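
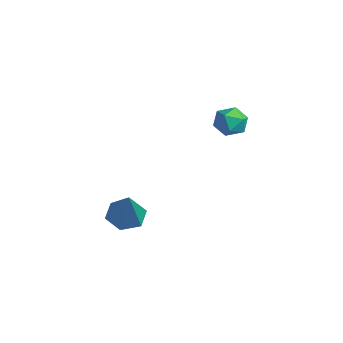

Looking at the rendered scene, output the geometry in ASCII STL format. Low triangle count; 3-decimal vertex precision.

solid 
facet normal -0.559 0.166 -0.813
outer loop
vertex -3.965 -2.747 -1.973
vertex -4.451 -2.322 -1.552
vertex -3.849 -1.989 -1.898
endloop
endfacet
facet normal 0.955 -0.119 -0.273
outer loop
vertex -3.965 -2.747 -1.973
vertex -3.849 -1.989 -1.898
vertex -3.389 -2.638 -0.008
endloop
endfacet
facet normal -0.559 0.166 -0.812
outer loop
vertex -3.849 -1.989 -1.898
vertex -4.451 -2.322 -1.552
vertex -4.335 -1.565 -1.477
endloop
endfacet
facet normal 0.693 0.717 0.078
outer loop
vertex -3.849 -1.989 -1.898
vertex -4.335 -1.565 -1.477
vertex -3.389 -2.638 -0.008
endloop
endfacet
facet normal -0.559 0.166 -0.812
outer loop
vertex -4.335 -1.565 -1.477
vertex -4.451 -2.322 -1.552
vertex -4.937 -1.898 -1.131
endloop
endfacet
facet normal -0.076 0.781 0.620
outer loop
vertex -4.335 -1.565 -1.477
vertex -4.937 -1.898 -1.131
vertex -3.389 -2.638 -0.008
endloop
endfacet
facet normal -0.559 0.166 -0.812
outer loop
vertex -4.937 -1.898 -1.131
vertex -4.451 -2.322 -1.552
vertex -5.053 -2.655 -1.206
endloop
endfacet
facet normal -0.584 0.009 0.811
outer loop
vertex -4.937 -1.898 -1.131
vertex -5.053 -2.655 -1.206
vertex -3.389 -2.638 -0.008
endloop
endfacet
facet normal -0.559 0.166 -0.813
outer loop
vertex -5.053 -2.655 -1.206
vertex -4.451 -2.322 -1.552
vertex -4.567 -3.08 -1.627
endloop
endfacet
facet normal -0.323 -0.826 0.461
outer loop
vertex -5.053 -2.655 -1.206
vertex -4.567 -3.08 -1.627
vertex -3.389 -2.638 -0.008
endloop
endfacet
facet normal -0.559 0.166 -0.813
outer loop
vertex -4.567 -3.08 -1.627
vertex -4.451 -2.322 -1.552
vertex -3.965 -2.747 -1.973
endloop
endfacet
facet normal 0.446 -0.891 -0.081
outer loop
vertex -4.567 -3.08 -1.627
vertex -3.965 -2.747 -1.973
vertex -3.389 -2.638 -0.008
endloop
endfacet
facet normal 0.296 0.724 0.623
outer loop
vertex -2.728 1.606 3.389
vertex -2.838 1.186 3.93
vertex -2.217 1.198 3.621
endloop
endfacet
facet normal 0.626 0.779 -0.009
outer loop
vertex -2.728 1.606 3.389
vertex -2.217 1.198 3.621
vertex -2.319 1.272 2.938
endloop
endfacet
facet normal 0.127 0.849 -0.513
outer loop
vertex -2.728 1.606 3.389
vertex -2.319 1.272 2.938
vertex -3.003 1.307 2.826
endloop
endfacet
facet normal -0.511 0.837 -0.195
outer loop
vertex -2.728 1.606 3.389
vertex -3.003 1.307 2.826
vertex -3.324 1.254 3.439
endloop
endfacet
facet normal -0.406 0.760 0.507
outer loop
vertex -2.728 1.606 3.389
vertex -3.324 1.254 3.439
vertex -2.838 1.186 3.93
endloop
endfacet
facet normal 0.977 0.170 -0.128
outer loop
vertex -2.319 1.272 2.938
vertex -2.217 1.198 3.621
vertex -2.176 0.646 3.201
endloop
endfacet
facet normal 0.443 0.080 0.893
outer loop
vertex -2.217 1.198 3.621
vertex -2.838 1.186 3.93
vertex -2.497 0.593 3.814
endloop
endfacet
facet normal -0.694 0.138 0.706
outer loop
vertex -2.838 1.186 3.93
vertex -3.324 1.254 3.439
vertex -3.181 0.628 3.702
endloop
endfacet
facet normal -0.864 0.263 -0.430
outer loop
vertex -3.324 1.254 3.439
vertex -3.003 1.307 2.826
vertex -3.283 0.702 3.019
endloop
endfacet
facet normal 0.169 0.282 -0.944
outer loop
vertex -3.003 1.307 2.826
vertex -2.319 1.272 2.938
vertex -2.662 0.714 2.71
endloop
endfacet
facet normal 0.511 -0.837 0.195
outer loop
vertex -2.772 0.294 3.251
vertex -2.176 0.646 3.201
vertex -2.497 0.593 3.814
endloop
endfacet
facet normal -0.127 -0.849 0.513
outer loop
vertex -2.772 0.294 3.251
vertex -2.497 0.593 3.814
vertex -3.181 0.628 3.702
endloop
endfacet
facet normal -0.626 -0.779 0.009
outer loop
vertex -2.772 0.294 3.251
vertex -3.181 0.628 3.702
vertex -3.283 0.702 3.019
endloop
endfacet
facet normal -0.296 -0.724 -0.623
outer loop
vertex -2.772 0.294 3.251
vertex -3.283 0.702 3.019
vertex -2.662 0.714 2.71
endloop
endfacet
facet normal 0.406 -0.760 -0.507
outer loop
vertex -2.772 0.294 3.251
vertex -2.662 0.714 2.71
vertex -2.176 0.646 3.201
endloop
endfacet
facet normal 0.864 -0.263 0.430
outer loop
vertex -2.497 0.593 3.814
vertex -2.176 0.646 3.201
vertex -2.217 1.198 3.621
endloop
endfacet
facet normal -0.169 -0.282 0.944
outer loop
vertex -3.181 0.628 3.702
vertex -2.497 0.593 3.814
vertex -2.838 1.186 3.93
endloop
endfacet
facet normal -0.977 -0.170 0.128
outer loop
vertex -3.283 0.702 3.019
vertex -3.181 0.628 3.702
vertex -3.324 1.254 3.439
endloop
endfacet
facet normal -0.443 -0.080 -0.893
outer loop
vertex -2.662 0.714 2.71
vertex -3.283 0.702 3.019
vertex -3.003 1.307 2.826
endloop
endfacet
facet normal 0.694 -0.138 -0.706
outer loop
vertex -2.176 0.646 3.201
vertex -2.662 0.714 2.71
vertex -2.319 1.272 2.938
endloop
endfacet

endsolid


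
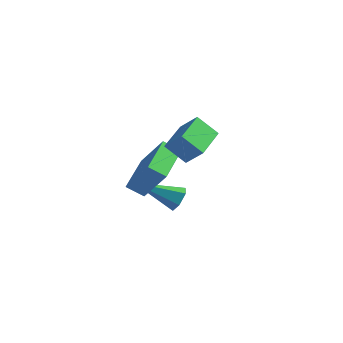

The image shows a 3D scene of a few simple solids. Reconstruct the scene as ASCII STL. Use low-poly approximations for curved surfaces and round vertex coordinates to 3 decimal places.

solid 
facet normal 0.719 0.519 -0.463
outer loop
vertex -1.777 -0.523 -3.432
vertex -2.165 -0.404 -3.901
vertex -2.134 -0.016 -3.418
endloop
endfacet
facet normal 0.190 0.107 0.976
outer loop
vertex -1.777 -0.523 -3.432
vertex -2.134 -0.016 -3.418
vertex -3.595 -1.436 -2.979
endloop
endfacet
facet normal 0.719 0.519 -0.463
outer loop
vertex -2.134 -0.016 -3.418
vertex -2.165 -0.404 -3.901
vertex -2.522 0.103 -3.887
endloop
endfacet
facet normal -0.480 0.669 0.567
outer loop
vertex -2.134 -0.016 -3.418
vertex -2.522 0.103 -3.887
vertex -3.595 -1.436 -2.979
endloop
endfacet
facet normal 0.718 0.519 -0.464
outer loop
vertex -2.522 0.103 -3.887
vertex -2.165 -0.404 -3.901
vertex -2.553 -0.285 -4.369
endloop
endfacet
facet normal -0.857 0.427 -0.289
outer loop
vertex -2.522 0.103 -3.887
vertex -2.553 -0.285 -4.369
vertex -3.595 -1.436 -2.979
endloop
endfacet
facet normal 0.718 0.519 -0.463
outer loop
vertex -2.553 -0.285 -4.369
vertex -2.165 -0.404 -3.901
vertex -2.196 -0.792 -4.384
endloop
endfacet
facet normal -0.565 -0.376 -0.735
outer loop
vertex -2.553 -0.285 -4.369
vertex -2.196 -0.792 -4.384
vertex -3.595 -1.436 -2.979
endloop
endfacet
facet normal 0.719 0.519 -0.463
outer loop
vertex -2.196 -0.792 -4.384
vertex -2.165 -0.404 -3.901
vertex -1.808 -0.911 -3.915
endloop
endfacet
facet normal 0.105 -0.940 -0.326
outer loop
vertex -2.196 -0.792 -4.384
vertex -1.808 -0.911 -3.915
vertex -3.595 -1.436 -2.979
endloop
endfacet
facet normal 0.719 0.519 -0.463
outer loop
vertex -1.808 -0.911 -3.915
vertex -2.165 -0.404 -3.901
vertex -1.777 -0.523 -3.432
endloop
endfacet
facet normal 0.482 -0.698 0.530
outer loop
vertex -1.808 -0.911 -3.915
vertex -1.777 -0.523 -3.432
vertex -3.595 -1.436 -2.979
endloop
endfacet
facet normal -0.635 -0.316 0.705
outer loop
vertex 0.581 -4.203 1.57
vertex 0.213 -2.667 1.927
vertex -0.157 -4.224 0.896
endloop
endfacet
facet normal 0.228 -0.948 -0.220
outer loop
vertex 0.547 -3.873 0.113
vertex 0.581 -4.203 1.57
vertex -0.157 -4.224 0.896
endloop
endfacet
facet normal -0.635 -0.316 0.705
outer loop
vertex -0.157 -4.224 0.896
vertex 0.213 -2.667 1.927
vertex -0.526 -2.687 1.253
endloop
endfacet
facet normal -0.739 -0.021 -0.674
outer loop
vertex -0.526 -2.687 1.253
vertex 0.547 -3.873 0.113
vertex -0.157 -4.224 0.896
endloop
endfacet
facet normal 0.739 0.020 0.674
outer loop
vertex 0.581 -4.203 1.57
vertex 0.917 -2.316 1.144
vertex 0.213 -2.667 1.927
endloop
endfacet
facet normal 0.226 -0.949 -0.220
outer loop
vertex 1.286 -3.853 0.787
vertex 0.581 -4.203 1.57
vertex 0.547 -3.873 0.113
endloop
endfacet
facet normal 0.738 0.021 0.674
outer loop
vertex 1.286 -3.853 0.787
vertex 0.917 -2.316 1.144
vertex 0.581 -4.203 1.57
endloop
endfacet
facet normal -0.227 0.948 0.221
outer loop
vertex 0.213 -2.667 1.927
vertex 0.917 -2.316 1.144
vertex -0.526 -2.687 1.253
endloop
endfacet
facet normal -0.738 -0.020 -0.674
outer loop
vertex 0.179 -2.337 0.47
vertex 0.547 -3.873 0.113
vertex -0.526 -2.687 1.253
endloop
endfacet
facet normal -0.227 0.949 0.219
outer loop
vertex -0.526 -2.687 1.253
vertex 0.917 -2.316 1.144
vertex 0.179 -2.337 0.47
endloop
endfacet
facet normal 0.635 0.316 -0.705
outer loop
vertex 0.179 -2.337 0.47
vertex 1.286 -3.853 0.787
vertex 0.547 -3.873 0.113
endloop
endfacet
facet normal 0.635 0.316 -0.705
outer loop
vertex 0.917 -2.316 1.144
vertex 1.286 -3.853 0.787
vertex 0.179 -2.337 0.47
endloop
endfacet
facet normal -0.623 0.046 -0.781
outer loop
vertex -2.482 -3.46 -2.106
vertex -3.051 -1.681 -1.547
vertex -1.873 -3.119 -2.572
endloop
endfacet
facet normal 0.292 -0.913 -0.286
outer loop
vertex -0.789 -3.199 -1.213
vertex -2.482 -3.46 -2.106
vertex -1.873 -3.119 -2.572
endloop
endfacet
facet normal -0.623 0.046 -0.781
outer loop
vertex -1.873 -3.119 -2.572
vertex -3.051 -1.681 -1.547
vertex -2.442 -1.339 -2.013
endloop
endfacet
facet normal 0.726 0.406 -0.555
outer loop
vertex -2.442 -1.339 -2.013
vertex -0.789 -3.199 -1.213
vertex -1.873 -3.119 -2.572
endloop
endfacet
facet normal -0.726 -0.407 0.555
outer loop
vertex -2.482 -3.46 -2.106
vertex -1.967 -1.761 -0.188
vertex -3.051 -1.681 -1.547
endloop
endfacet
facet normal 0.292 -0.912 -0.287
outer loop
vertex -1.398 -3.541 -0.747
vertex -2.482 -3.46 -2.106
vertex -0.789 -3.199 -1.213
endloop
endfacet
facet normal -0.726 -0.406 0.555
outer loop
vertex -1.398 -3.541 -0.747
vertex -1.967 -1.761 -0.188
vertex -2.482 -3.46 -2.106
endloop
endfacet
facet normal -0.293 0.912 0.287
outer loop
vertex -3.051 -1.681 -1.547
vertex -1.967 -1.761 -0.188
vertex -2.442 -1.339 -2.013
endloop
endfacet
facet normal 0.726 0.407 -0.555
outer loop
vertex -1.358 -1.42 -0.654
vertex -0.789 -3.199 -1.213
vertex -2.442 -1.339 -2.013
endloop
endfacet
facet normal -0.291 0.913 0.287
outer loop
vertex -2.442 -1.339 -2.013
vertex -1.967 -1.761 -0.188
vertex -1.358 -1.42 -0.654
endloop
endfacet
facet normal 0.623 -0.046 0.781
outer loop
vertex -1.358 -1.42 -0.654
vertex -1.398 -3.541 -0.747
vertex -0.789 -3.199 -1.213
endloop
endfacet
facet normal 0.623 -0.046 0.781
outer loop
vertex -1.967 -1.761 -0.188
vertex -1.398 -3.541 -0.747
vertex -1.358 -1.42 -0.654
endloop
endfacet

endsolid


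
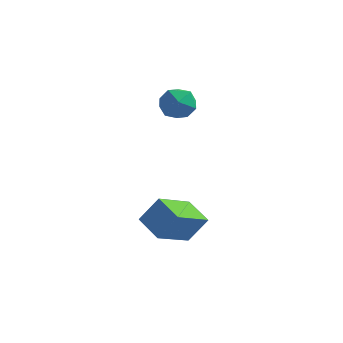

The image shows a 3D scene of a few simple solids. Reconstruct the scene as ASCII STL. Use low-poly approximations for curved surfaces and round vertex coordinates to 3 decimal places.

solid 
facet normal -0.501 -0.265 -0.824
outer loop
vertex 0.611 -2.892 -4.144
vertex -0.551 -2.247 -3.644
vertex 1.184 -1.157 -5.05
endloop
endfacet
facet normal 0.818 -0.454 -0.352
outer loop
vertex 1.911 -0.773 -3.856
vertex 0.611 -2.892 -4.144
vertex 1.184 -1.157 -5.05
endloop
endfacet
facet normal -0.501 -0.265 -0.824
outer loop
vertex 1.184 -1.157 -5.05
vertex -0.551 -2.247 -3.644
vertex 0.022 -0.512 -4.551
endloop
endfacet
facet normal 0.281 0.850 -0.445
outer loop
vertex 0.022 -0.512 -4.551
vertex 1.911 -0.773 -3.856
vertex 1.184 -1.157 -5.05
endloop
endfacet
facet normal -0.281 -0.851 0.445
outer loop
vertex 0.611 -2.892 -4.144
vertex 0.176 -1.863 -2.45
vertex -0.551 -2.247 -3.644
endloop
endfacet
facet normal 0.818 -0.454 -0.352
outer loop
vertex 1.338 -2.508 -2.949
vertex 0.611 -2.892 -4.144
vertex 1.911 -0.773 -3.856
endloop
endfacet
facet normal -0.281 -0.851 0.444
outer loop
vertex 1.338 -2.508 -2.949
vertex 0.176 -1.863 -2.45
vertex 0.611 -2.892 -4.144
endloop
endfacet
facet normal -0.818 0.454 0.352
outer loop
vertex -0.551 -2.247 -3.644
vertex 0.176 -1.863 -2.45
vertex 0.022 -0.512 -4.551
endloop
endfacet
facet normal 0.281 0.851 -0.444
outer loop
vertex 0.749 -0.128 -3.356
vertex 1.911 -0.773 -3.856
vertex 0.022 -0.512 -4.551
endloop
endfacet
facet normal -0.818 0.454 0.352
outer loop
vertex 0.022 -0.512 -4.551
vertex 0.176 -1.863 -2.45
vertex 0.749 -0.128 -3.356
endloop
endfacet
facet normal 0.501 0.265 0.824
outer loop
vertex 0.749 -0.128 -3.356
vertex 1.338 -2.508 -2.949
vertex 1.911 -0.773 -3.856
endloop
endfacet
facet normal 0.501 0.265 0.824
outer loop
vertex 0.176 -1.863 -2.45
vertex 1.338 -2.508 -2.949
vertex 0.749 -0.128 -3.356
endloop
endfacet
facet normal -0.716 0.695 0.070
outer loop
vertex -1.791 4.097 0.087
vertex -2.33 3.487 0.628
vertex -1.698 4.095 1.06
endloop
endfacet
facet normal -0.074 0.997 0.009
outer loop
vertex -1.791 4.097 0.087
vertex -1.698 4.095 1.06
vertex -0.903 4.159 0.493
endloop
endfacet
facet normal 0.221 0.769 -0.600
outer loop
vertex -1.791 4.097 0.087
vertex -0.903 4.159 0.493
vertex -1.044 3.589 -0.289
endloop
endfacet
facet normal -0.239 0.325 -0.915
outer loop
vertex -1.791 4.097 0.087
vertex -1.044 3.589 -0.289
vertex -1.926 3.174 -0.206
endloop
endfacet
facet normal -0.819 0.279 -0.501
outer loop
vertex -1.791 4.097 0.087
vertex -1.926 3.174 -0.206
vertex -2.33 3.487 0.628
endloop
endfacet
facet normal 0.331 0.767 0.550
outer loop
vertex -0.903 4.159 0.493
vertex -1.698 4.095 1.06
vertex -0.894 3.586 1.286
endloop
endfacet
facet normal -0.709 0.277 0.648
outer loop
vertex -1.698 4.095 1.06
vertex -2.33 3.487 0.628
vertex -1.776 3.171 1.369
endloop
endfacet
facet normal -0.876 -0.396 -0.276
outer loop
vertex -2.33 3.487 0.628
vertex -1.926 3.174 -0.206
vertex -1.917 2.601 0.587
endloop
endfacet
facet normal 0.062 -0.321 -0.945
outer loop
vertex -1.926 3.174 -0.206
vertex -1.044 3.589 -0.289
vertex -1.122 2.665 0.02
endloop
endfacet
facet normal 0.808 0.397 -0.435
outer loop
vertex -1.044 3.589 -0.289
vertex -0.903 4.159 0.493
vertex -0.49 3.273 0.452
endloop
endfacet
facet normal 0.239 -0.325 0.915
outer loop
vertex -1.029 2.663 0.993
vertex -0.894 3.586 1.286
vertex -1.776 3.171 1.369
endloop
endfacet
facet normal -0.221 -0.769 0.600
outer loop
vertex -1.029 2.663 0.993
vertex -1.776 3.171 1.369
vertex -1.917 2.601 0.587
endloop
endfacet
facet normal 0.074 -0.997 -0.009
outer loop
vertex -1.029 2.663 0.993
vertex -1.917 2.601 0.587
vertex -1.122 2.665 0.02
endloop
endfacet
facet normal 0.716 -0.695 -0.070
outer loop
vertex -1.029 2.663 0.993
vertex -1.122 2.665 0.02
vertex -0.49 3.273 0.452
endloop
endfacet
facet normal 0.819 -0.279 0.501
outer loop
vertex -1.029 2.663 0.993
vertex -0.49 3.273 0.452
vertex -0.894 3.586 1.286
endloop
endfacet
facet normal -0.062 0.321 0.945
outer loop
vertex -1.776 3.171 1.369
vertex -0.894 3.586 1.286
vertex -1.698 4.095 1.06
endloop
endfacet
facet normal -0.808 -0.397 0.435
outer loop
vertex -1.917 2.601 0.587
vertex -1.776 3.171 1.369
vertex -2.33 3.487 0.628
endloop
endfacet
facet normal -0.331 -0.767 -0.550
outer loop
vertex -1.122 2.665 0.02
vertex -1.917 2.601 0.587
vertex -1.926 3.174 -0.206
endloop
endfacet
facet normal 0.709 -0.277 -0.648
outer loop
vertex -0.49 3.273 0.452
vertex -1.122 2.665 0.02
vertex -1.044 3.589 -0.289
endloop
endfacet
facet normal 0.876 0.396 0.276
outer loop
vertex -0.894 3.586 1.286
vertex -0.49 3.273 0.452
vertex -0.903 4.159 0.493
endloop
endfacet

endsolid


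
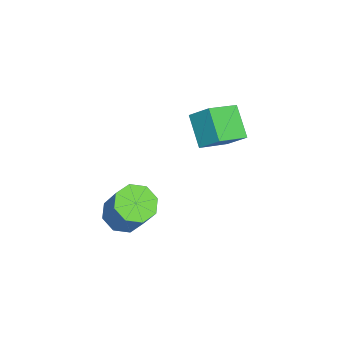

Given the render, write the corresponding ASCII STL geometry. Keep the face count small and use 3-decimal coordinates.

solid 
facet normal -0.600 0.671 -0.435
outer loop
vertex -1.379 3.268 3.029
vertex -0.52 3.617 2.382
vertex -1.59 2.695 2.437
endloop
endfacet
facet normal -0.761 -0.309 0.571
outer loop
vertex -0.9 1.923 2.938
vertex -1.379 3.268 3.029
vertex -1.59 2.695 2.437
endloop
endfacet
facet normal -0.600 0.671 -0.435
outer loop
vertex -1.59 2.695 2.437
vertex -0.52 3.617 2.382
vertex -0.732 3.044 1.791
endloop
endfacet
facet normal -0.249 -0.674 -0.695
outer loop
vertex -0.732 3.044 1.791
vertex -0.9 1.923 2.938
vertex -1.59 2.695 2.437
endloop
endfacet
facet normal 0.250 0.674 0.695
outer loop
vertex -1.379 3.268 3.029
vertex 0.17 2.845 2.883
vertex -0.52 3.617 2.382
endloop
endfacet
facet normal -0.760 -0.309 0.572
outer loop
vertex -0.688 2.496 3.529
vertex -1.379 3.268 3.029
vertex -0.9 1.923 2.938
endloop
endfacet
facet normal 0.250 0.674 0.695
outer loop
vertex -0.688 2.496 3.529
vertex 0.17 2.845 2.883
vertex -1.379 3.268 3.029
endloop
endfacet
facet normal 0.760 0.308 -0.572
outer loop
vertex -0.52 3.617 2.382
vertex 0.17 2.845 2.883
vertex -0.732 3.044 1.791
endloop
endfacet
facet normal -0.250 -0.674 -0.695
outer loop
vertex -0.041 2.272 2.291
vertex -0.9 1.923 2.938
vertex -0.732 3.044 1.791
endloop
endfacet
facet normal 0.760 0.310 -0.571
outer loop
vertex -0.732 3.044 1.791
vertex 0.17 2.845 2.883
vertex -0.041 2.272 2.291
endloop
endfacet
facet normal 0.600 -0.671 0.435
outer loop
vertex -0.041 2.272 2.291
vertex -0.688 2.496 3.529
vertex -0.9 1.923 2.938
endloop
endfacet
facet normal 0.601 -0.671 0.435
outer loop
vertex 0.17 2.845 2.883
vertex -0.688 2.496 3.529
vertex -0.041 2.272 2.291
endloop
endfacet
facet normal -0.412 -0.292 -0.863
outer loop
vertex 2.543 0.052 1.01
vertex 1.981 0.296 1.196
vertex 2.489 0.521 0.877
endloop
endfacet
facet normal 0.904 -0.017 -0.426
outer loop
vertex 2.543 0.052 1.01
vertex 2.489 0.521 0.877
vertex 3.12 0.46 2.218
endloop
endfacet
facet normal 0.904 -0.016 -0.426
outer loop
vertex 3.12 0.46 2.218
vertex 2.489 0.521 0.877
vertex 3.066 0.929 2.086
endloop
endfacet
facet normal 0.413 0.290 0.863
outer loop
vertex 3.12 0.46 2.218
vertex 3.066 0.929 2.086
vertex 2.559 0.704 2.404
endloop
endfacet
facet normal -0.413 -0.291 -0.863
outer loop
vertex 2.489 0.521 0.877
vertex 1.981 0.296 1.196
vertex 2.137 0.858 0.932
endloop
endfacet
facet normal 0.561 0.666 -0.492
outer loop
vertex 2.489 0.521 0.877
vertex 2.137 0.858 0.932
vertex 3.066 0.929 2.086
endloop
endfacet
facet normal 0.562 0.664 -0.493
outer loop
vertex 3.066 0.929 2.086
vertex 2.137 0.858 0.932
vertex 2.715 1.266 2.14
endloop
endfacet
facet normal 0.412 0.291 0.863
outer loop
vertex 3.066 0.929 2.086
vertex 2.715 1.266 2.14
vertex 2.559 0.704 2.404
endloop
endfacet
facet normal -0.412 -0.291 -0.863
outer loop
vertex 2.137 0.858 0.932
vertex 1.981 0.296 1.196
vertex 1.694 0.865 1.141
endloop
endfacet
facet normal -0.112 0.956 -0.269
outer loop
vertex 2.137 0.858 0.932
vertex 1.694 0.865 1.141
vertex 2.715 1.266 2.14
endloop
endfacet
facet normal -0.112 0.956 -0.269
outer loop
vertex 2.715 1.266 2.14
vertex 1.694 0.865 1.141
vertex 2.272 1.273 2.349
endloop
endfacet
facet normal 0.412 0.291 0.863
outer loop
vertex 2.715 1.266 2.14
vertex 2.272 1.273 2.349
vertex 2.559 0.704 2.404
endloop
endfacet
facet normal -0.413 -0.292 -0.863
outer loop
vertex 1.694 0.865 1.141
vertex 1.981 0.296 1.196
vertex 1.42 0.54 1.382
endloop
endfacet
facet normal -0.718 0.687 0.111
outer loop
vertex 1.694 0.865 1.141
vertex 1.42 0.54 1.382
vertex 2.272 1.273 2.349
endloop
endfacet
facet normal -0.717 0.688 0.110
outer loop
vertex 2.272 1.273 2.349
vertex 1.42 0.54 1.382
vertex 1.997 0.948 2.59
endloop
endfacet
facet normal 0.412 0.291 0.863
outer loop
vertex 2.272 1.273 2.349
vertex 1.997 0.948 2.59
vertex 2.559 0.704 2.404
endloop
endfacet
facet normal -0.413 -0.290 -0.863
outer loop
vertex 1.42 0.54 1.382
vertex 1.981 0.296 1.196
vertex 1.474 0.071 1.514
endloop
endfacet
facet normal -0.904 0.016 0.427
outer loop
vertex 1.42 0.54 1.382
vertex 1.474 0.071 1.514
vertex 1.997 0.948 2.59
endloop
endfacet
facet normal -0.905 0.017 0.426
outer loop
vertex 1.997 0.948 2.59
vertex 1.474 0.071 1.514
vertex 2.051 0.479 2.723
endloop
endfacet
facet normal 0.412 0.292 0.863
outer loop
vertex 1.997 0.948 2.59
vertex 2.051 0.479 2.723
vertex 2.559 0.704 2.404
endloop
endfacet
facet normal -0.412 -0.291 -0.863
outer loop
vertex 1.474 0.071 1.514
vertex 1.981 0.296 1.196
vertex 1.825 -0.266 1.46
endloop
endfacet
facet normal -0.562 -0.664 0.493
outer loop
vertex 1.474 0.071 1.514
vertex 1.825 -0.266 1.46
vertex 2.051 0.479 2.723
endloop
endfacet
facet normal -0.560 -0.666 0.493
outer loop
vertex 2.051 0.479 2.723
vertex 1.825 -0.266 1.46
vertex 2.403 0.142 2.668
endloop
endfacet
facet normal 0.413 0.291 0.863
outer loop
vertex 2.051 0.479 2.723
vertex 2.403 0.142 2.668
vertex 2.559 0.704 2.404
endloop
endfacet
facet normal -0.412 -0.291 -0.863
outer loop
vertex 1.825 -0.266 1.46
vertex 1.981 0.296 1.196
vertex 2.268 -0.273 1.251
endloop
endfacet
facet normal 0.112 -0.956 0.269
outer loop
vertex 1.825 -0.266 1.46
vertex 2.268 -0.273 1.251
vertex 2.403 0.142 2.668
endloop
endfacet
facet normal 0.112 -0.956 0.269
outer loop
vertex 2.403 0.142 2.668
vertex 2.268 -0.273 1.251
vertex 2.846 0.135 2.459
endloop
endfacet
facet normal 0.412 0.291 0.863
outer loop
vertex 2.403 0.142 2.668
vertex 2.846 0.135 2.459
vertex 2.559 0.704 2.404
endloop
endfacet
facet normal -0.412 -0.291 -0.863
outer loop
vertex 2.268 -0.273 1.251
vertex 1.981 0.296 1.196
vertex 2.543 0.052 1.01
endloop
endfacet
facet normal 0.717 -0.688 -0.110
outer loop
vertex 2.268 -0.273 1.251
vertex 2.543 0.052 1.01
vertex 2.846 0.135 2.459
endloop
endfacet
facet normal 0.718 -0.687 -0.111
outer loop
vertex 2.846 0.135 2.459
vertex 2.543 0.052 1.01
vertex 3.12 0.46 2.218
endloop
endfacet
facet normal 0.413 0.292 0.863
outer loop
vertex 2.846 0.135 2.459
vertex 3.12 0.46 2.218
vertex 2.559 0.704 2.404
endloop
endfacet

endsolid


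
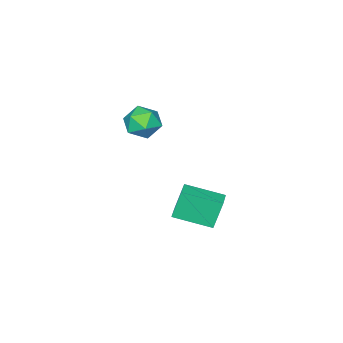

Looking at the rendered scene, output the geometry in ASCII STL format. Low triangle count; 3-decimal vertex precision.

solid 
facet normal 0.026 0.906 0.422
outer loop
vertex 1.932 2.786 1.963
vertex 2.162 2.43 2.713
vertex 2.766 2.675 2.15
endloop
endfacet
facet normal 0.187 0.944 -0.271
outer loop
vertex 1.932 2.786 1.963
vertex 2.766 2.675 2.15
vertex 2.476 2.504 1.356
endloop
endfacet
facet normal -0.363 0.677 -0.640
outer loop
vertex 1.932 2.786 1.963
vertex 2.476 2.504 1.356
vertex 1.692 2.153 1.429
endloop
endfacet
facet normal -0.863 0.474 -0.174
outer loop
vertex 1.932 2.786 1.963
vertex 1.692 2.153 1.429
vertex 1.498 2.107 2.268
endloop
endfacet
facet normal -0.623 0.615 0.483
outer loop
vertex 1.932 2.786 1.963
vertex 1.498 2.107 2.268
vertex 2.162 2.43 2.713
endloop
endfacet
facet normal 0.754 0.528 -0.389
outer loop
vertex 2.476 2.504 1.356
vertex 2.766 2.675 2.15
vertex 3.042 1.973 1.732
endloop
endfacet
facet normal 0.494 0.467 0.733
outer loop
vertex 2.766 2.675 2.15
vertex 2.162 2.43 2.713
vertex 2.848 1.927 2.571
endloop
endfacet
facet normal -0.556 -0.003 0.831
outer loop
vertex 2.162 2.43 2.713
vertex 1.498 2.107 2.268
vertex 2.064 1.576 2.644
endloop
endfacet
facet normal -0.944 -0.234 -0.231
outer loop
vertex 1.498 2.107 2.268
vertex 1.692 2.153 1.429
vertex 1.774 1.405 1.85
endloop
endfacet
facet normal -0.134 0.095 -0.986
outer loop
vertex 1.692 2.153 1.429
vertex 2.476 2.504 1.356
vertex 2.378 1.65 1.287
endloop
endfacet
facet normal 0.863 -0.474 0.174
outer loop
vertex 2.608 1.294 2.037
vertex 3.042 1.973 1.732
vertex 2.848 1.927 2.571
endloop
endfacet
facet normal 0.363 -0.677 0.640
outer loop
vertex 2.608 1.294 2.037
vertex 2.848 1.927 2.571
vertex 2.064 1.576 2.644
endloop
endfacet
facet normal -0.187 -0.944 0.271
outer loop
vertex 2.608 1.294 2.037
vertex 2.064 1.576 2.644
vertex 1.774 1.405 1.85
endloop
endfacet
facet normal -0.026 -0.906 -0.422
outer loop
vertex 2.608 1.294 2.037
vertex 1.774 1.405 1.85
vertex 2.378 1.65 1.287
endloop
endfacet
facet normal 0.623 -0.615 -0.483
outer loop
vertex 2.608 1.294 2.037
vertex 2.378 1.65 1.287
vertex 3.042 1.973 1.732
endloop
endfacet
facet normal 0.944 0.234 0.231
outer loop
vertex 2.848 1.927 2.571
vertex 3.042 1.973 1.732
vertex 2.766 2.675 2.15
endloop
endfacet
facet normal 0.134 -0.095 0.986
outer loop
vertex 2.064 1.576 2.644
vertex 2.848 1.927 2.571
vertex 2.162 2.43 2.713
endloop
endfacet
facet normal -0.754 -0.528 0.389
outer loop
vertex 1.774 1.405 1.85
vertex 2.064 1.576 2.644
vertex 1.498 2.107 2.268
endloop
endfacet
facet normal -0.494 -0.467 -0.733
outer loop
vertex 2.378 1.65 1.287
vertex 1.774 1.405 1.85
vertex 1.692 2.153 1.429
endloop
endfacet
facet normal 0.556 0.003 -0.831
outer loop
vertex 3.042 1.973 1.732
vertex 2.378 1.65 1.287
vertex 2.476 2.504 1.356
endloop
endfacet
facet normal -0.806 -0.566 -0.175
outer loop
vertex 0.731 2.863 -2.191
vertex -0.187 4.309 -2.636
vertex 1.142 2.702 -3.562
endloop
endfacet
facet normal 0.519 -0.817 0.251
outer loop
vertex 1.867 3.211 -3.404
vertex 0.731 2.863 -2.191
vertex 1.142 2.702 -3.562
endloop
endfacet
facet normal -0.806 -0.566 -0.175
outer loop
vertex 1.142 2.702 -3.562
vertex -0.187 4.309 -2.636
vertex 0.223 4.148 -4.007
endloop
endfacet
facet normal 0.286 -0.111 -0.952
outer loop
vertex 0.223 4.148 -4.007
vertex 1.867 3.211 -3.404
vertex 1.142 2.702 -3.562
endloop
endfacet
facet normal -0.286 0.112 0.952
outer loop
vertex 0.731 2.863 -2.191
vertex 0.538 4.818 -2.478
vertex -0.187 4.309 -2.636
endloop
endfacet
facet normal 0.518 -0.817 0.251
outer loop
vertex 1.457 3.372 -2.033
vertex 0.731 2.863 -2.191
vertex 1.867 3.211 -3.404
endloop
endfacet
facet normal -0.285 0.112 0.952
outer loop
vertex 1.457 3.372 -2.033
vertex 0.538 4.818 -2.478
vertex 0.731 2.863 -2.191
endloop
endfacet
facet normal -0.519 0.817 -0.251
outer loop
vertex -0.187 4.309 -2.636
vertex 0.538 4.818 -2.478
vertex 0.223 4.148 -4.007
endloop
endfacet
facet normal 0.285 -0.112 -0.952
outer loop
vertex 0.949 4.657 -3.849
vertex 1.867 3.211 -3.404
vertex 0.223 4.148 -4.007
endloop
endfacet
facet normal -0.518 0.817 -0.251
outer loop
vertex 0.223 4.148 -4.007
vertex 0.538 4.818 -2.478
vertex 0.949 4.657 -3.849
endloop
endfacet
facet normal 0.806 0.565 0.175
outer loop
vertex 0.949 4.657 -3.849
vertex 1.457 3.372 -2.033
vertex 1.867 3.211 -3.404
endloop
endfacet
facet normal 0.806 0.566 0.175
outer loop
vertex 0.538 4.818 -2.478
vertex 1.457 3.372 -2.033
vertex 0.949 4.657 -3.849
endloop
endfacet

endsolid


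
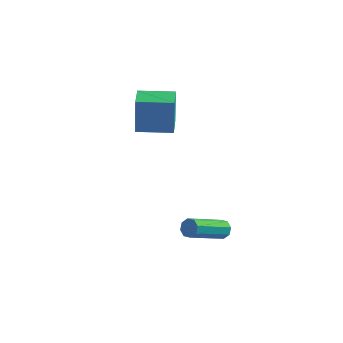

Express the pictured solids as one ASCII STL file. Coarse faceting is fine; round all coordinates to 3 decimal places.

solid 
facet normal 0.260 0.898 -0.355
outer loop
vertex 2.378 -2.391 -4.08
vertex 2.161 -2.16 -3.655
vertex 2.642 -2.347 -3.775
endloop
endfacet
facet normal 0.713 -0.426 -0.556
outer loop
vertex 2.378 -2.391 -4.08
vertex 2.642 -2.347 -3.775
vertex 1.837 -4.25 -3.349
endloop
endfacet
facet normal 0.714 -0.426 -0.555
outer loop
vertex 1.837 -4.25 -3.349
vertex 2.642 -2.347 -3.775
vertex 2.1 -4.207 -3.044
endloop
endfacet
facet normal -0.262 -0.898 0.353
outer loop
vertex 1.837 -4.25 -3.349
vertex 2.1 -4.207 -3.044
vertex 1.619 -4.02 -2.925
endloop
endfacet
facet normal 0.262 0.899 -0.352
outer loop
vertex 2.642 -2.347 -3.775
vertex 2.161 -2.16 -3.655
vertex 2.624 -2.195 -3.4
endloop
endfacet
facet normal 0.964 -0.227 0.138
outer loop
vertex 2.642 -2.347 -3.775
vertex 2.624 -2.195 -3.4
vertex 2.1 -4.207 -3.044
endloop
endfacet
facet normal 0.964 -0.227 0.139
outer loop
vertex 2.1 -4.207 -3.044
vertex 2.624 -2.195 -3.4
vertex 2.082 -4.054 -2.669
endloop
endfacet
facet normal -0.262 -0.898 0.354
outer loop
vertex 2.1 -4.207 -3.044
vertex 2.082 -4.054 -2.669
vertex 1.619 -4.02 -2.925
endloop
endfacet
facet normal 0.262 0.899 -0.352
outer loop
vertex 2.624 -2.195 -3.4
vertex 2.161 -2.16 -3.655
vertex 2.334 -2.022 -3.174
endloop
endfacet
facet normal 0.650 0.106 0.753
outer loop
vertex 2.624 -2.195 -3.4
vertex 2.334 -2.022 -3.174
vertex 2.082 -4.054 -2.669
endloop
endfacet
facet normal 0.651 0.106 0.752
outer loop
vertex 2.082 -4.054 -2.669
vertex 2.334 -2.022 -3.174
vertex 1.793 -3.881 -2.443
endloop
endfacet
facet normal -0.261 -0.898 0.353
outer loop
vertex 2.082 -4.054 -2.669
vertex 1.793 -3.881 -2.443
vertex 1.619 -4.02 -2.925
endloop
endfacet
facet normal 0.263 0.898 -0.352
outer loop
vertex 2.334 -2.022 -3.174
vertex 2.161 -2.16 -3.655
vertex 1.943 -1.93 -3.231
endloop
endfacet
facet normal -0.046 0.377 0.925
outer loop
vertex 2.334 -2.022 -3.174
vertex 1.943 -1.93 -3.231
vertex 1.793 -3.881 -2.443
endloop
endfacet
facet normal -0.046 0.377 0.925
outer loop
vertex 1.793 -3.881 -2.443
vertex 1.943 -1.93 -3.231
vertex 1.402 -3.789 -2.5
endloop
endfacet
facet normal -0.263 -0.898 0.354
outer loop
vertex 1.793 -3.881 -2.443
vertex 1.402 -3.789 -2.5
vertex 1.619 -4.02 -2.925
endloop
endfacet
facet normal 0.262 0.898 -0.353
outer loop
vertex 1.943 -1.93 -3.231
vertex 2.161 -2.16 -3.655
vertex 1.68 -1.973 -3.536
endloop
endfacet
facet normal -0.714 0.426 0.556
outer loop
vertex 1.943 -1.93 -3.231
vertex 1.68 -1.973 -3.536
vertex 1.402 -3.789 -2.5
endloop
endfacet
facet normal -0.713 0.426 0.556
outer loop
vertex 1.402 -3.789 -2.5
vertex 1.68 -1.973 -3.536
vertex 1.138 -3.833 -2.805
endloop
endfacet
facet normal -0.260 -0.898 0.355
outer loop
vertex 1.402 -3.789 -2.5
vertex 1.138 -3.833 -2.805
vertex 1.619 -4.02 -2.925
endloop
endfacet
facet normal 0.262 0.898 -0.354
outer loop
vertex 1.68 -1.973 -3.536
vertex 2.161 -2.16 -3.655
vertex 1.698 -2.126 -3.911
endloop
endfacet
facet normal -0.964 0.226 -0.139
outer loop
vertex 1.68 -1.973 -3.536
vertex 1.698 -2.126 -3.911
vertex 1.138 -3.833 -2.805
endloop
endfacet
facet normal -0.964 0.227 -0.138
outer loop
vertex 1.138 -3.833 -2.805
vertex 1.698 -2.126 -3.911
vertex 1.156 -3.985 -3.18
endloop
endfacet
facet normal -0.262 -0.899 0.352
outer loop
vertex 1.138 -3.833 -2.805
vertex 1.156 -3.985 -3.18
vertex 1.619 -4.02 -2.925
endloop
endfacet
facet normal 0.261 0.898 -0.353
outer loop
vertex 1.698 -2.126 -3.911
vertex 2.161 -2.16 -3.655
vertex 1.987 -2.299 -4.137
endloop
endfacet
facet normal -0.651 -0.106 -0.752
outer loop
vertex 1.698 -2.126 -3.911
vertex 1.987 -2.299 -4.137
vertex 1.156 -3.985 -3.18
endloop
endfacet
facet normal -0.650 -0.107 -0.752
outer loop
vertex 1.156 -3.985 -3.18
vertex 1.987 -2.299 -4.137
vertex 1.446 -4.158 -3.406
endloop
endfacet
facet normal -0.262 -0.899 0.352
outer loop
vertex 1.156 -3.985 -3.18
vertex 1.446 -4.158 -3.406
vertex 1.619 -4.02 -2.925
endloop
endfacet
facet normal 0.263 0.898 -0.354
outer loop
vertex 1.987 -2.299 -4.137
vertex 2.161 -2.16 -3.655
vertex 2.378 -2.391 -4.08
endloop
endfacet
facet normal 0.046 -0.377 -0.925
outer loop
vertex 1.987 -2.299 -4.137
vertex 2.378 -2.391 -4.08
vertex 1.446 -4.158 -3.406
endloop
endfacet
facet normal 0.046 -0.377 -0.925
outer loop
vertex 1.446 -4.158 -3.406
vertex 2.378 -2.391 -4.08
vertex 1.837 -4.25 -3.349
endloop
endfacet
facet normal -0.263 -0.898 0.352
outer loop
vertex 1.446 -4.158 -3.406
vertex 1.837 -4.25 -3.349
vertex 1.619 -4.02 -2.925
endloop
endfacet
facet normal -0.502 0.857 0.113
outer loop
vertex -3.067 -0.99 3.237
vertex -1.585 -0.118 3.206
vertex -3.208 -0.819 1.31
endloop
endfacet
facet normal -0.862 -0.507 0.018
outer loop
vertex -2.515 -2.002 1.154
vertex -3.067 -0.99 3.237
vertex -3.208 -0.819 1.31
endloop
endfacet
facet normal -0.502 0.857 0.113
outer loop
vertex -3.208 -0.819 1.31
vertex -1.585 -0.118 3.206
vertex -1.726 0.053 1.279
endloop
endfacet
facet normal -0.073 0.088 -0.993
outer loop
vertex -1.726 0.053 1.279
vertex -2.515 -2.002 1.154
vertex -3.208 -0.819 1.31
endloop
endfacet
facet normal 0.073 -0.088 0.993
outer loop
vertex -3.067 -0.99 3.237
vertex -0.892 -1.301 3.05
vertex -1.585 -0.118 3.206
endloop
endfacet
facet normal -0.862 -0.507 0.018
outer loop
vertex -2.374 -2.173 3.081
vertex -3.067 -0.99 3.237
vertex -2.515 -2.002 1.154
endloop
endfacet
facet normal 0.073 -0.088 0.993
outer loop
vertex -2.374 -2.173 3.081
vertex -0.892 -1.301 3.05
vertex -3.067 -0.99 3.237
endloop
endfacet
facet normal 0.862 0.507 -0.018
outer loop
vertex -1.585 -0.118 3.206
vertex -0.892 -1.301 3.05
vertex -1.726 0.053 1.279
endloop
endfacet
facet normal -0.073 0.088 -0.993
outer loop
vertex -1.033 -1.13 1.123
vertex -2.515 -2.002 1.154
vertex -1.726 0.053 1.279
endloop
endfacet
facet normal 0.862 0.507 -0.018
outer loop
vertex -1.726 0.053 1.279
vertex -0.892 -1.301 3.05
vertex -1.033 -1.13 1.123
endloop
endfacet
facet normal 0.502 -0.857 -0.113
outer loop
vertex -1.033 -1.13 1.123
vertex -2.374 -2.173 3.081
vertex -2.515 -2.002 1.154
endloop
endfacet
facet normal 0.502 -0.857 -0.113
outer loop
vertex -0.892 -1.301 3.05
vertex -2.374 -2.173 3.081
vertex -1.033 -1.13 1.123
endloop
endfacet

endsolid


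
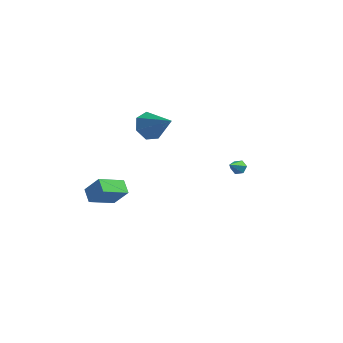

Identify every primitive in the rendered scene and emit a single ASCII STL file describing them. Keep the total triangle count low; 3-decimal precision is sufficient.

solid 
facet normal 0.076 0.817 -0.571
outer loop
vertex 3.455 -0.468 -0.209
vertex 3.064 -0.266 0.028
vertex 3.527 -0.189 0.2
endloop
endfacet
facet normal 0.898 -0.421 0.129
outer loop
vertex 3.455 -0.468 -0.209
vertex 3.527 -0.189 0.2
vertex 2.976 -1.214 0.692
endloop
endfacet
facet normal 0.076 0.817 -0.571
outer loop
vertex 3.527 -0.189 0.2
vertex 3.064 -0.266 0.028
vertex 3.136 0.013 0.437
endloop
endfacet
facet normal 0.553 0.100 0.827
outer loop
vertex 3.527 -0.189 0.2
vertex 3.136 0.013 0.437
vertex 2.976 -1.214 0.692
endloop
endfacet
facet normal 0.076 0.817 -0.571
outer loop
vertex 3.136 0.013 0.437
vertex 3.064 -0.266 0.028
vertex 2.673 -0.064 0.265
endloop
endfacet
facet normal -0.373 0.235 0.898
outer loop
vertex 3.136 0.013 0.437
vertex 2.673 -0.064 0.265
vertex 2.976 -1.214 0.692
endloop
endfacet
facet normal 0.075 0.817 -0.572
outer loop
vertex 2.673 -0.064 0.265
vertex 3.064 -0.266 0.028
vertex 2.6 -0.343 -0.143
endloop
endfacet
facet normal -0.951 -0.149 0.272
outer loop
vertex 2.673 -0.064 0.265
vertex 2.6 -0.343 -0.143
vertex 2.976 -1.214 0.692
endloop
endfacet
facet normal 0.075 0.817 -0.572
outer loop
vertex 2.6 -0.343 -0.143
vertex 3.064 -0.266 0.028
vertex 2.992 -0.545 -0.38
endloop
endfacet
facet normal -0.605 -0.671 -0.428
outer loop
vertex 2.6 -0.343 -0.143
vertex 2.992 -0.545 -0.38
vertex 2.976 -1.214 0.692
endloop
endfacet
facet normal 0.075 0.817 -0.572
outer loop
vertex 2.992 -0.545 -0.38
vertex 3.064 -0.266 0.028
vertex 3.455 -0.468 -0.209
endloop
endfacet
facet normal 0.318 -0.806 -0.498
outer loop
vertex 2.992 -0.545 -0.38
vertex 3.455 -0.468 -0.209
vertex 2.976 -1.214 0.692
endloop
endfacet
facet normal -0.629 0.571 0.528
outer loop
vertex -3.431 -4.328 -0.672
vertex -2.674 -2.916 -1.299
vertex -4.361 -4.324 -1.784
endloop
endfacet
facet normal -0.440 -0.820 0.365
outer loop
vertex -3.746 -4.884 -2.301
vertex -3.431 -4.328 -0.672
vertex -4.361 -4.324 -1.784
endloop
endfacet
facet normal -0.628 0.571 0.528
outer loop
vertex -4.361 -4.324 -1.784
vertex -2.674 -2.916 -1.299
vertex -3.605 -2.912 -2.411
endloop
endfacet
facet normal -0.642 0.003 -0.767
outer loop
vertex -3.605 -2.912 -2.411
vertex -3.746 -4.884 -2.301
vertex -4.361 -4.324 -1.784
endloop
endfacet
facet normal 0.642 -0.003 0.767
outer loop
vertex -3.431 -4.328 -0.672
vertex -2.059 -3.476 -1.816
vertex -2.674 -2.916 -1.299
endloop
endfacet
facet normal -0.440 -0.821 0.365
outer loop
vertex -2.815 -4.888 -1.189
vertex -3.431 -4.328 -0.672
vertex -3.746 -4.884 -2.301
endloop
endfacet
facet normal 0.641 -0.003 0.767
outer loop
vertex -2.815 -4.888 -1.189
vertex -2.059 -3.476 -1.816
vertex -3.431 -4.328 -0.672
endloop
endfacet
facet normal 0.440 0.820 -0.365
outer loop
vertex -2.674 -2.916 -1.299
vertex -2.059 -3.476 -1.816
vertex -3.605 -2.912 -2.411
endloop
endfacet
facet normal -0.641 0.003 -0.767
outer loop
vertex -2.989 -3.472 -2.928
vertex -3.746 -4.884 -2.301
vertex -3.605 -2.912 -2.411
endloop
endfacet
facet normal 0.440 0.821 -0.365
outer loop
vertex -3.605 -2.912 -2.411
vertex -2.059 -3.476 -1.816
vertex -2.989 -3.472 -2.928
endloop
endfacet
facet normal 0.628 -0.571 -0.528
outer loop
vertex -2.989 -3.472 -2.928
vertex -2.815 -4.888 -1.189
vertex -3.746 -4.884 -2.301
endloop
endfacet
facet normal 0.629 -0.571 -0.528
outer loop
vertex -2.059 -3.476 -1.816
vertex -2.815 -4.888 -1.189
vertex -2.989 -3.472 -2.928
endloop
endfacet
facet normal -0.822 0.212 -0.529
outer loop
vertex -4.204 4.314 -1.087
vertex -4.707 3.483 -0.638
vertex -4.662 4.498 -0.301
endloop
endfacet
facet normal 0.600 0.782 0.166
outer loop
vertex -4.204 4.314 -1.087
vertex -4.662 4.498 -0.301
vertex -2.973 3.037 0.478
endloop
endfacet
facet normal -0.822 0.212 -0.529
outer loop
vertex -4.662 4.498 -0.301
vertex -4.707 3.483 -0.638
vertex -5.154 3.919 0.232
endloop
endfacet
facet normal 0.152 0.596 0.788
outer loop
vertex -4.662 4.498 -0.301
vertex -5.154 3.919 0.232
vertex -2.973 3.037 0.478
endloop
endfacet
facet normal -0.822 0.212 -0.529
outer loop
vertex -5.154 3.919 0.232
vertex -4.707 3.483 -0.638
vertex -5.31 3.011 0.11
endloop
endfacet
facet normal -0.154 -0.106 0.982
outer loop
vertex -5.154 3.919 0.232
vertex -5.31 3.011 0.11
vertex -2.973 3.037 0.478
endloop
endfacet
facet normal -0.822 0.213 -0.528
outer loop
vertex -5.31 3.011 0.11
vertex -4.707 3.483 -0.638
vertex -5.012 2.46 -0.575
endloop
endfacet
facet normal -0.086 -0.794 0.602
outer loop
vertex -5.31 3.011 0.11
vertex -5.012 2.46 -0.575
vertex -2.973 3.037 0.478
endloop
endfacet
facet normal -0.822 0.212 -0.529
outer loop
vertex -5.012 2.46 -0.575
vertex -4.707 3.483 -0.638
vertex -4.484 2.679 -1.307
endloop
endfacet
facet normal 0.303 -0.951 -0.066
outer loop
vertex -5.012 2.46 -0.575
vertex -4.484 2.679 -1.307
vertex -2.973 3.037 0.478
endloop
endfacet
facet normal -0.822 0.212 -0.528
outer loop
vertex -4.484 2.679 -1.307
vertex -4.707 3.483 -0.638
vertex -4.125 3.504 -1.535
endloop
endfacet
facet normal 0.722 -0.458 -0.519
outer loop
vertex -4.484 2.679 -1.307
vertex -4.125 3.504 -1.535
vertex -2.973 3.037 0.478
endloop
endfacet
facet normal -0.822 0.212 -0.528
outer loop
vertex -4.125 3.504 -1.535
vertex -4.707 3.483 -0.638
vertex -4.204 4.314 -1.087
endloop
endfacet
facet normal 0.854 0.313 -0.416
outer loop
vertex -4.125 3.504 -1.535
vertex -4.204 4.314 -1.087
vertex -2.973 3.037 0.478
endloop
endfacet

endsolid


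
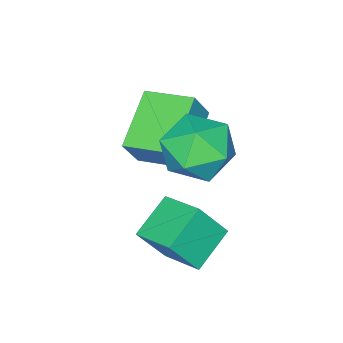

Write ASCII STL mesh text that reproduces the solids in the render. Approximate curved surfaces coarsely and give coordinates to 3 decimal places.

solid 
facet normal -0.138 0.926 -0.352
outer loop
vertex 0.756 0.152 1.098
vertex -0.382 0.125 1.474
vertex 0.48 0.53 2.202
endloop
endfacet
facet normal 0.539 0.829 -0.149
outer loop
vertex 0.756 0.152 1.098
vertex 0.48 0.53 2.202
vertex 1.459 -0.139 2.024
endloop
endfacet
facet normal 0.805 0.282 -0.522
outer loop
vertex 0.756 0.152 1.098
vertex 1.459 -0.139 2.024
vertex 1.202 -0.957 1.187
endloop
endfacet
facet normal 0.291 0.040 -0.956
outer loop
vertex 0.756 0.152 1.098
vertex 1.202 -0.957 1.187
vertex 0.064 -0.794 0.847
endloop
endfacet
facet normal -0.291 0.439 -0.850
outer loop
vertex 0.756 0.152 1.098
vertex 0.064 -0.794 0.847
vertex -0.382 0.125 1.474
endloop
endfacet
facet normal 0.539 0.646 0.540
outer loop
vertex 1.459 -0.139 2.024
vertex 0.48 0.53 2.202
vertex 0.756 -0.346 2.973
endloop
endfacet
facet normal -0.557 0.803 0.213
outer loop
vertex 0.48 0.53 2.202
vertex -0.382 0.125 1.474
vertex -0.382 -0.183 2.633
endloop
endfacet
facet normal -0.805 0.014 -0.593
outer loop
vertex -0.382 0.125 1.474
vertex 0.064 -0.794 0.847
vertex -0.639 -1.001 1.796
endloop
endfacet
facet normal 0.138 -0.629 -0.765
outer loop
vertex 0.064 -0.794 0.847
vertex 1.202 -0.957 1.187
vertex 0.34 -1.67 1.618
endloop
endfacet
facet normal 0.969 -0.239 -0.064
outer loop
vertex 1.202 -0.957 1.187
vertex 1.459 -0.139 2.024
vertex 1.202 -1.265 2.346
endloop
endfacet
facet normal -0.291 -0.040 0.956
outer loop
vertex 0.064 -1.292 2.722
vertex 0.756 -0.346 2.973
vertex -0.382 -0.183 2.633
endloop
endfacet
facet normal -0.805 -0.282 0.522
outer loop
vertex 0.064 -1.292 2.722
vertex -0.382 -0.183 2.633
vertex -0.639 -1.001 1.796
endloop
endfacet
facet normal -0.539 -0.829 0.149
outer loop
vertex 0.064 -1.292 2.722
vertex -0.639 -1.001 1.796
vertex 0.34 -1.67 1.618
endloop
endfacet
facet normal 0.138 -0.926 0.352
outer loop
vertex 0.064 -1.292 2.722
vertex 0.34 -1.67 1.618
vertex 1.202 -1.265 2.346
endloop
endfacet
facet normal 0.291 -0.439 0.850
outer loop
vertex 0.064 -1.292 2.722
vertex 1.202 -1.265 2.346
vertex 0.756 -0.346 2.973
endloop
endfacet
facet normal -0.138 0.629 0.765
outer loop
vertex -0.382 -0.183 2.633
vertex 0.756 -0.346 2.973
vertex 0.48 0.53 2.202
endloop
endfacet
facet normal -0.969 0.239 0.064
outer loop
vertex -0.639 -1.001 1.796
vertex -0.382 -0.183 2.633
vertex -0.382 0.125 1.474
endloop
endfacet
facet normal -0.539 -0.646 -0.540
outer loop
vertex 0.34 -1.67 1.618
vertex -0.639 -1.001 1.796
vertex 0.064 -0.794 0.847
endloop
endfacet
facet normal 0.557 -0.803 -0.213
outer loop
vertex 1.202 -1.265 2.346
vertex 0.34 -1.67 1.618
vertex 1.202 -0.957 1.187
endloop
endfacet
facet normal 0.805 -0.014 0.593
outer loop
vertex 0.756 -0.346 2.973
vertex 1.202 -1.265 2.346
vertex 1.459 -0.139 2.024
endloop
endfacet
facet normal -0.450 0.338 -0.826
outer loop
vertex 0.904 0.983 -0.481
vertex 2.209 1.085 -1.15
vertex 0.763 -0.378 -0.961
endloop
endfacet
facet normal -0.888 -0.069 0.455
outer loop
vertex 1.411 -0.865 0.23
vertex 0.904 0.983 -0.481
vertex 0.763 -0.378 -0.961
endloop
endfacet
facet normal -0.450 0.338 -0.826
outer loop
vertex 0.763 -0.378 -0.961
vertex 2.209 1.085 -1.15
vertex 2.068 -0.276 -1.63
endloop
endfacet
facet normal -0.096 -0.939 -0.331
outer loop
vertex 2.068 -0.276 -1.63
vertex 1.411 -0.865 0.23
vertex 0.763 -0.378 -0.961
endloop
endfacet
facet normal 0.096 0.939 0.331
outer loop
vertex 0.904 0.983 -0.481
vertex 2.857 0.598 0.041
vertex 2.209 1.085 -1.15
endloop
endfacet
facet normal -0.888 -0.069 0.455
outer loop
vertex 1.552 0.496 0.71
vertex 0.904 0.983 -0.481
vertex 1.411 -0.865 0.23
endloop
endfacet
facet normal 0.096 0.939 0.331
outer loop
vertex 1.552 0.496 0.71
vertex 2.857 0.598 0.041
vertex 0.904 0.983 -0.481
endloop
endfacet
facet normal 0.888 0.069 -0.455
outer loop
vertex 2.209 1.085 -1.15
vertex 2.857 0.598 0.041
vertex 2.068 -0.276 -1.63
endloop
endfacet
facet normal -0.096 -0.939 -0.331
outer loop
vertex 2.716 -0.763 -0.439
vertex 1.411 -0.865 0.23
vertex 2.068 -0.276 -1.63
endloop
endfacet
facet normal 0.888 0.069 -0.455
outer loop
vertex 2.068 -0.276 -1.63
vertex 2.857 0.598 0.041
vertex 2.716 -0.763 -0.439
endloop
endfacet
facet normal 0.450 -0.338 0.826
outer loop
vertex 2.716 -0.763 -0.439
vertex 1.552 0.496 0.71
vertex 1.411 -0.865 0.23
endloop
endfacet
facet normal 0.450 -0.338 0.826
outer loop
vertex 2.857 0.598 0.041
vertex 1.552 0.496 0.71
vertex 2.716 -0.763 -0.439
endloop
endfacet
facet normal -0.826 -0.344 0.447
outer loop
vertex -0.689 -3.575 1.815
vertex -1.157 -2.073 2.105
vertex -1.296 -3.551 0.711
endloop
endfacet
facet normal 0.292 -0.939 -0.181
outer loop
vertex 0.397 -2.847 -0.205
vertex -0.689 -3.575 1.815
vertex -1.296 -3.551 0.711
endloop
endfacet
facet normal -0.826 -0.344 0.447
outer loop
vertex -1.296 -3.551 0.711
vertex -1.157 -2.073 2.105
vertex -1.764 -2.049 1.001
endloop
endfacet
facet normal -0.482 0.019 -0.876
outer loop
vertex -1.764 -2.049 1.001
vertex 0.397 -2.847 -0.205
vertex -1.296 -3.551 0.711
endloop
endfacet
facet normal 0.482 -0.019 0.876
outer loop
vertex -0.689 -3.575 1.815
vertex 0.536 -1.369 1.189
vertex -1.157 -2.073 2.105
endloop
endfacet
facet normal 0.292 -0.939 -0.181
outer loop
vertex 1.004 -2.871 0.899
vertex -0.689 -3.575 1.815
vertex 0.397 -2.847 -0.205
endloop
endfacet
facet normal 0.482 -0.019 0.876
outer loop
vertex 1.004 -2.871 0.899
vertex 0.536 -1.369 1.189
vertex -0.689 -3.575 1.815
endloop
endfacet
facet normal -0.292 0.939 0.181
outer loop
vertex -1.157 -2.073 2.105
vertex 0.536 -1.369 1.189
vertex -1.764 -2.049 1.001
endloop
endfacet
facet normal -0.482 0.019 -0.876
outer loop
vertex -0.071 -1.345 0.085
vertex 0.397 -2.847 -0.205
vertex -1.764 -2.049 1.001
endloop
endfacet
facet normal -0.292 0.939 0.181
outer loop
vertex -1.764 -2.049 1.001
vertex 0.536 -1.369 1.189
vertex -0.071 -1.345 0.085
endloop
endfacet
facet normal 0.826 0.344 -0.447
outer loop
vertex -0.071 -1.345 0.085
vertex 1.004 -2.871 0.899
vertex 0.397 -2.847 -0.205
endloop
endfacet
facet normal 0.826 0.344 -0.447
outer loop
vertex 0.536 -1.369 1.189
vertex 1.004 -2.871 0.899
vertex -0.071 -1.345 0.085
endloop
endfacet

endsolid


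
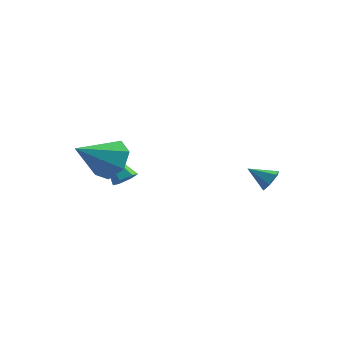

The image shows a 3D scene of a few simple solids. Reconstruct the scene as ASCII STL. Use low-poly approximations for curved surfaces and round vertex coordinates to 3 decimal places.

solid 
facet normal 0.802 0.261 -0.538
outer loop
vertex 3.75 2.896 -3.03
vertex 3.375 3.068 -3.506
vertex 3.535 3.487 -3.064
endloop
endfacet
facet normal 0.119 0.100 0.988
outer loop
vertex 3.75 2.896 -3.03
vertex 3.535 3.487 -3.064
vertex 2.405 2.752 -2.854
endloop
endfacet
facet normal 0.802 0.261 -0.538
outer loop
vertex 3.535 3.487 -3.064
vertex 3.375 3.068 -3.506
vertex 3.16 3.659 -3.54
endloop
endfacet
facet normal -0.375 0.737 0.562
outer loop
vertex 3.535 3.487 -3.064
vertex 3.16 3.659 -3.54
vertex 2.405 2.752 -2.854
endloop
endfacet
facet normal 0.801 0.260 -0.539
outer loop
vertex 3.16 3.659 -3.54
vertex 3.375 3.068 -3.506
vertex 2.999 3.239 -3.982
endloop
endfacet
facet normal -0.823 0.530 -0.204
outer loop
vertex 3.16 3.659 -3.54
vertex 2.999 3.239 -3.982
vertex 2.405 2.752 -2.854
endloop
endfacet
facet normal 0.801 0.260 -0.539
outer loop
vertex 2.999 3.239 -3.982
vertex 3.375 3.068 -3.506
vertex 3.214 2.648 -3.948
endloop
endfacet
facet normal -0.777 -0.314 -0.545
outer loop
vertex 2.999 3.239 -3.982
vertex 3.214 2.648 -3.948
vertex 2.405 2.752 -2.854
endloop
endfacet
facet normal 0.801 0.260 -0.539
outer loop
vertex 3.214 2.648 -3.948
vertex 3.375 3.068 -3.506
vertex 3.59 2.477 -3.472
endloop
endfacet
facet normal -0.283 -0.952 -0.119
outer loop
vertex 3.214 2.648 -3.948
vertex 3.59 2.477 -3.472
vertex 2.405 2.752 -2.854
endloop
endfacet
facet normal 0.802 0.261 -0.538
outer loop
vertex 3.59 2.477 -3.472
vertex 3.375 3.068 -3.506
vertex 3.75 2.896 -3.03
endloop
endfacet
facet normal 0.164 -0.745 0.647
outer loop
vertex 3.59 2.477 -3.472
vertex 3.75 2.896 -3.03
vertex 2.405 2.752 -2.854
endloop
endfacet
facet normal 0.385 0.767 -0.513
outer loop
vertex -0.957 -1.955 -1.824
vertex -1.887 -1.388 -1.674
vertex -0.989 -1.414 -1.039
endloop
endfacet
facet normal 0.661 -0.605 0.444
outer loop
vertex -0.957 -1.955 -1.824
vertex -0.989 -1.414 -1.039
vertex -2.673 -2.952 -0.626
endloop
endfacet
facet normal 0.385 0.767 -0.514
outer loop
vertex -0.989 -1.414 -1.039
vertex -1.887 -1.388 -1.674
vertex -1.698 -0.852 -0.732
endloop
endfacet
facet normal 0.325 -0.103 0.940
outer loop
vertex -0.989 -1.414 -1.039
vertex -1.698 -0.852 -0.732
vertex -2.673 -2.952 -0.626
endloop
endfacet
facet normal 0.385 0.767 -0.514
outer loop
vertex -1.698 -0.852 -0.732
vertex -1.887 -1.388 -1.674
vertex -2.549 -0.694 -1.134
endloop
endfacet
facet normal -0.382 0.223 0.897
outer loop
vertex -1.698 -0.852 -0.732
vertex -2.549 -0.694 -1.134
vertex -2.673 -2.952 -0.626
endloop
endfacet
facet normal 0.385 0.767 -0.513
outer loop
vertex -2.549 -0.694 -1.134
vertex -1.887 -1.388 -1.674
vertex -2.902 -1.058 -1.943
endloop
endfacet
facet normal -0.929 0.129 0.347
outer loop
vertex -2.549 -0.694 -1.134
vertex -2.902 -1.058 -1.943
vertex -2.673 -2.952 -0.626
endloop
endfacet
facet normal 0.385 0.766 -0.514
outer loop
vertex -2.902 -1.058 -1.943
vertex -1.887 -1.388 -1.674
vertex -2.491 -1.671 -2.549
endloop
endfacet
facet normal -0.903 -0.314 -0.295
outer loop
vertex -2.902 -1.058 -1.943
vertex -2.491 -1.671 -2.549
vertex -2.673 -2.952 -0.626
endloop
endfacet
facet normal 0.385 0.767 -0.514
outer loop
vertex -2.491 -1.671 -2.549
vertex -1.887 -1.388 -1.674
vertex -1.625 -2.07 -2.496
endloop
endfacet
facet normal -0.323 -0.773 -0.546
outer loop
vertex -2.491 -1.671 -2.549
vertex -1.625 -2.07 -2.496
vertex -2.673 -2.952 -0.626
endloop
endfacet
facet normal 0.385 0.767 -0.514
outer loop
vertex -1.625 -2.07 -2.496
vertex -1.887 -1.388 -1.674
vertex -0.957 -1.955 -1.824
endloop
endfacet
facet normal 0.373 -0.902 -0.216
outer loop
vertex -1.625 -2.07 -2.496
vertex -0.957 -1.955 -1.824
vertex -2.673 -2.952 -0.626
endloop
endfacet
facet normal 0.653 -0.137 -0.745
outer loop
vertex -1.405 -0.457 -2.804
vertex -1.831 -0.291 -3.208
vertex -1.463 0.129 -2.963
endloop
endfacet
facet normal 0.577 0.267 0.772
outer loop
vertex -1.405 -0.457 -2.804
vertex -1.463 0.129 -2.963
vertex -3.269 0.011 -1.572
endloop
endfacet
facet normal 0.653 -0.139 -0.744
outer loop
vertex -1.463 0.129 -2.963
vertex -1.831 -0.291 -3.208
vertex -1.889 0.295 -3.368
endloop
endfacet
facet normal 0.133 0.958 0.253
outer loop
vertex -1.463 0.129 -2.963
vertex -1.889 0.295 -3.368
vertex -3.269 0.011 -1.572
endloop
endfacet
facet normal 0.655 -0.138 -0.743
outer loop
vertex -1.889 0.295 -3.368
vertex -1.831 -0.291 -3.208
vertex -2.256 -0.126 -3.613
endloop
endfacet
facet normal -0.598 0.723 -0.346
outer loop
vertex -1.889 0.295 -3.368
vertex -2.256 -0.126 -3.613
vertex -3.269 0.011 -1.572
endloop
endfacet
facet normal 0.655 -0.137 -0.743
outer loop
vertex -2.256 -0.126 -3.613
vertex -1.831 -0.291 -3.208
vertex -2.198 -0.712 -3.454
endloop
endfacet
facet normal -0.883 -0.203 -0.424
outer loop
vertex -2.256 -0.126 -3.613
vertex -2.198 -0.712 -3.454
vertex -3.269 0.011 -1.572
endloop
endfacet
facet normal 0.655 -0.137 -0.743
outer loop
vertex -2.198 -0.712 -3.454
vertex -1.831 -0.291 -3.208
vertex -1.773 -0.877 -3.049
endloop
endfacet
facet normal -0.437 -0.894 0.095
outer loop
vertex -2.198 -0.712 -3.454
vertex -1.773 -0.877 -3.049
vertex -3.269 0.011 -1.572
endloop
endfacet
facet normal 0.653 -0.137 -0.745
outer loop
vertex -1.773 -0.877 -3.049
vertex -1.831 -0.291 -3.208
vertex -1.405 -0.457 -2.804
endloop
endfacet
facet normal 0.292 -0.660 0.692
outer loop
vertex -1.773 -0.877 -3.049
vertex -1.405 -0.457 -2.804
vertex -3.269 0.011 -1.572
endloop
endfacet

endsolid


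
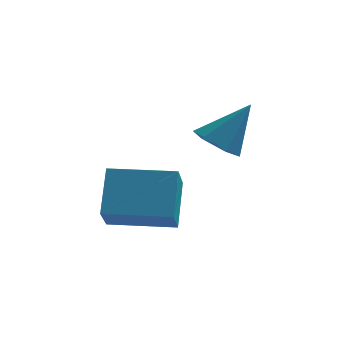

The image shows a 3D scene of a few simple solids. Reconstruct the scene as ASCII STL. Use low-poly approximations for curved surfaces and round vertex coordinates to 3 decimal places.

solid 
facet normal -0.996 0.087 -0.002
outer loop
vertex -2.235 2.613 0.077
vertex -2.142 3.708 1.239
vertex -2.151 3.56 -0.823
endloop
endfacet
facet normal -0.058 -0.685 -0.726
outer loop
vertex -0.218 3.392 -0.819
vertex -2.235 2.613 0.077
vertex -2.151 3.56 -0.823
endloop
endfacet
facet normal -0.996 0.087 -0.002
outer loop
vertex -2.151 3.56 -0.823
vertex -2.142 3.708 1.239
vertex -2.057 4.656 0.339
endloop
endfacet
facet normal 0.064 0.723 -0.687
outer loop
vertex -2.057 4.656 0.339
vertex -0.218 3.392 -0.819
vertex -2.151 3.56 -0.823
endloop
endfacet
facet normal -0.064 -0.724 0.687
outer loop
vertex -2.235 2.613 0.077
vertex -0.209 3.54 1.243
vertex -2.142 3.708 1.239
endloop
endfacet
facet normal -0.058 -0.685 -0.727
outer loop
vertex -0.303 2.444 0.081
vertex -2.235 2.613 0.077
vertex -0.218 3.392 -0.819
endloop
endfacet
facet normal -0.065 -0.723 0.687
outer loop
vertex -0.303 2.444 0.081
vertex -0.209 3.54 1.243
vertex -2.235 2.613 0.077
endloop
endfacet
facet normal 0.058 0.685 0.727
outer loop
vertex -2.142 3.708 1.239
vertex -0.209 3.54 1.243
vertex -2.057 4.656 0.339
endloop
endfacet
facet normal 0.065 0.724 -0.687
outer loop
vertex -0.125 4.487 0.343
vertex -0.218 3.392 -0.819
vertex -2.057 4.656 0.339
endloop
endfacet
facet normal 0.058 0.685 0.726
outer loop
vertex -2.057 4.656 0.339
vertex -0.209 3.54 1.243
vertex -0.125 4.487 0.343
endloop
endfacet
facet normal 0.996 -0.087 0.002
outer loop
vertex -0.125 4.487 0.343
vertex -0.303 2.444 0.081
vertex -0.218 3.392 -0.819
endloop
endfacet
facet normal 0.996 -0.087 0.001
outer loop
vertex -0.209 3.54 1.243
vertex -0.303 2.444 0.081
vertex -0.125 4.487 0.343
endloop
endfacet
facet normal -0.555 -0.247 -0.794
outer loop
vertex 1.41 3.222 1.978
vertex 0.791 3.43 2.346
vertex 1.164 3.929 1.93
endloop
endfacet
facet normal 0.916 0.301 -0.265
outer loop
vertex 1.41 3.222 1.978
vertex 1.164 3.929 1.93
vertex 1.689 3.83 3.634
endloop
endfacet
facet normal -0.555 -0.247 -0.794
outer loop
vertex 1.164 3.929 1.93
vertex 0.791 3.43 2.346
vertex 0.545 4.137 2.298
endloop
endfacet
facet normal 0.299 0.954 -0.037
outer loop
vertex 1.164 3.929 1.93
vertex 0.545 4.137 2.298
vertex 1.689 3.83 3.634
endloop
endfacet
facet normal -0.555 -0.247 -0.794
outer loop
vertex 0.545 4.137 2.298
vertex 0.791 3.43 2.346
vertex 0.171 3.637 2.715
endloop
endfacet
facet normal -0.412 0.745 0.524
outer loop
vertex 0.545 4.137 2.298
vertex 0.171 3.637 2.715
vertex 1.689 3.83 3.634
endloop
endfacet
facet normal -0.555 -0.247 -0.794
outer loop
vertex 0.171 3.637 2.715
vertex 0.791 3.43 2.346
vertex 0.417 2.93 2.763
endloop
endfacet
facet normal -0.503 -0.117 0.856
outer loop
vertex 0.171 3.637 2.715
vertex 0.417 2.93 2.763
vertex 1.689 3.83 3.634
endloop
endfacet
facet normal -0.554 -0.248 -0.794
outer loop
vertex 0.417 2.93 2.763
vertex 0.791 3.43 2.346
vertex 1.037 2.723 2.395
endloop
endfacet
facet normal 0.115 -0.770 0.627
outer loop
vertex 0.417 2.93 2.763
vertex 1.037 2.723 2.395
vertex 1.689 3.83 3.634
endloop
endfacet
facet normal -0.555 -0.248 -0.794
outer loop
vertex 1.037 2.723 2.395
vertex 0.791 3.43 2.346
vertex 1.41 3.222 1.978
endloop
endfacet
facet normal 0.825 -0.561 0.067
outer loop
vertex 1.037 2.723 2.395
vertex 1.41 3.222 1.978
vertex 1.689 3.83 3.634
endloop
endfacet

endsolid


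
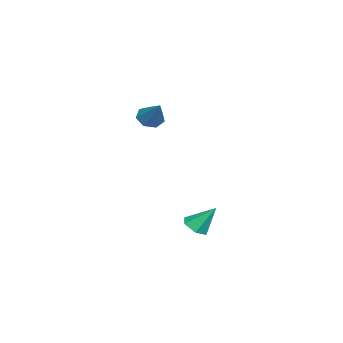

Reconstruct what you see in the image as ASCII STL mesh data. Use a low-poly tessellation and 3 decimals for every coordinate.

solid 
facet normal -0.618 -0.420 -0.665
outer loop
vertex 1.03 -2.975 0.461
vertex 0.582 -2.807 0.771
vertex 0.846 -2.529 0.35
endloop
endfacet
facet normal 0.870 0.253 -0.423
outer loop
vertex 1.03 -2.975 0.461
vertex 0.846 -2.529 0.35
vertex 1.398 -2.253 1.649
endloop
endfacet
facet normal -0.618 -0.420 -0.665
outer loop
vertex 0.846 -2.529 0.35
vertex 0.582 -2.807 0.771
vertex 0.464 -2.293 0.556
endloop
endfacet
facet normal 0.357 0.871 -0.337
outer loop
vertex 0.846 -2.529 0.35
vertex 0.464 -2.293 0.556
vertex 1.398 -2.253 1.649
endloop
endfacet
facet normal -0.618 -0.420 -0.664
outer loop
vertex 0.464 -2.293 0.556
vertex 0.582 -2.807 0.771
vertex 0.17 -2.444 0.925
endloop
endfacet
facet normal -0.256 0.949 0.184
outer loop
vertex 0.464 -2.293 0.556
vertex 0.17 -2.444 0.925
vertex 1.398 -2.253 1.649
endloop
endfacet
facet normal -0.618 -0.420 -0.664
outer loop
vertex 0.17 -2.444 0.925
vertex 0.582 -2.807 0.771
vertex 0.187 -2.869 1.178
endloop
endfacet
facet normal -0.508 0.426 0.749
outer loop
vertex 0.17 -2.444 0.925
vertex 0.187 -2.869 1.178
vertex 1.398 -2.253 1.649
endloop
endfacet
facet normal -0.618 -0.420 -0.664
outer loop
vertex 0.187 -2.869 1.178
vertex 0.582 -2.807 0.771
vertex 0.501 -3.247 1.125
endloop
endfacet
facet normal -0.208 -0.303 0.930
outer loop
vertex 0.187 -2.869 1.178
vertex 0.501 -3.247 1.125
vertex 1.398 -2.253 1.649
endloop
endfacet
facet normal -0.618 -0.421 -0.664
outer loop
vertex 0.501 -3.247 1.125
vertex 0.582 -2.807 0.771
vertex 0.876 -3.294 0.806
endloop
endfacet
facet normal 0.418 -0.689 0.592
outer loop
vertex 0.501 -3.247 1.125
vertex 0.876 -3.294 0.806
vertex 1.398 -2.253 1.649
endloop
endfacet
facet normal -0.618 -0.421 -0.665
outer loop
vertex 0.876 -3.294 0.806
vertex 0.582 -2.807 0.771
vertex 1.03 -2.975 0.461
endloop
endfacet
facet normal 0.897 -0.442 -0.009
outer loop
vertex 0.876 -3.294 0.806
vertex 1.03 -2.975 0.461
vertex 1.398 -2.253 1.649
endloop
endfacet
facet normal 0.010 -0.619 -0.785
outer loop
vertex 2.417 -0.718 -4.287
vertex 1.856 -0.836 -4.201
vertex 2.01 -0.396 -4.546
endloop
endfacet
facet normal 0.657 0.746 -0.105
outer loop
vertex 2.417 -0.718 -4.287
vertex 2.01 -0.396 -4.546
vertex 1.844 -0.064 -3.219
endloop
endfacet
facet normal 0.010 -0.619 -0.785
outer loop
vertex 2.01 -0.396 -4.546
vertex 1.856 -0.836 -4.201
vertex 1.449 -0.514 -4.46
endloop
endfacet
facet normal -0.237 0.935 -0.264
outer loop
vertex 2.01 -0.396 -4.546
vertex 1.449 -0.514 -4.46
vertex 1.844 -0.064 -3.219
endloop
endfacet
facet normal 0.011 -0.618 -0.786
outer loop
vertex 1.449 -0.514 -4.46
vertex 1.856 -0.836 -4.201
vertex 1.295 -0.955 -4.115
endloop
endfacet
facet normal -0.898 0.419 0.134
outer loop
vertex 1.449 -0.514 -4.46
vertex 1.295 -0.955 -4.115
vertex 1.844 -0.064 -3.219
endloop
endfacet
facet normal 0.010 -0.617 -0.787
outer loop
vertex 1.295 -0.955 -4.115
vertex 1.856 -0.836 -4.201
vertex 1.702 -1.277 -3.857
endloop
endfacet
facet normal -0.664 -0.286 0.691
outer loop
vertex 1.295 -0.955 -4.115
vertex 1.702 -1.277 -3.857
vertex 1.844 -0.064 -3.219
endloop
endfacet
facet normal 0.010 -0.617 -0.787
outer loop
vertex 1.702 -1.277 -3.857
vertex 1.856 -0.836 -4.201
vertex 2.263 -1.158 -3.943
endloop
endfacet
facet normal 0.231 -0.474 0.850
outer loop
vertex 1.702 -1.277 -3.857
vertex 2.263 -1.158 -3.943
vertex 1.844 -0.064 -3.219
endloop
endfacet
facet normal 0.009 -0.618 -0.786
outer loop
vertex 2.263 -1.158 -3.943
vertex 1.856 -0.836 -4.201
vertex 2.417 -0.718 -4.287
endloop
endfacet
facet normal 0.891 0.042 0.452
outer loop
vertex 2.263 -1.158 -3.943
vertex 2.417 -0.718 -4.287
vertex 1.844 -0.064 -3.219
endloop
endfacet

endsolid


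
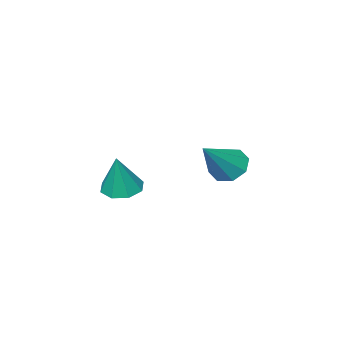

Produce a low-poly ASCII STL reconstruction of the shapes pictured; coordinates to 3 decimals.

solid 
facet normal -0.729 -0.108 -0.676
outer loop
vertex -0.768 3.871 -0.916
vertex -1.311 3.856 -0.328
vertex -0.979 4.429 -0.778
endloop
endfacet
facet normal 0.813 0.410 -0.413
outer loop
vertex -0.768 3.871 -0.916
vertex -0.979 4.429 -0.778
vertex 0.091 4.064 0.968
endloop
endfacet
facet normal -0.730 -0.108 -0.675
outer loop
vertex -0.979 4.429 -0.778
vertex -1.311 3.856 -0.328
vertex -1.384 4.652 -0.376
endloop
endfacet
facet normal 0.425 0.902 -0.072
outer loop
vertex -0.979 4.429 -0.778
vertex -1.384 4.652 -0.376
vertex 0.091 4.064 0.968
endloop
endfacet
facet normal -0.731 -0.108 -0.674
outer loop
vertex -1.384 4.652 -0.376
vertex -1.311 3.856 -0.328
vertex -1.745 4.409 0.054
endloop
endfacet
facet normal -0.059 0.889 0.453
outer loop
vertex -1.384 4.652 -0.376
vertex -1.745 4.409 0.054
vertex 0.091 4.064 0.968
endloop
endfacet
facet normal -0.730 -0.106 -0.675
outer loop
vertex -1.745 4.409 0.054
vertex -1.311 3.856 -0.328
vertex -1.853 3.842 0.26
endloop
endfacet
facet normal -0.355 0.378 0.855
outer loop
vertex -1.745 4.409 0.054
vertex -1.853 3.842 0.26
vertex 0.091 4.064 0.968
endloop
endfacet
facet normal -0.730 -0.109 -0.675
outer loop
vertex -1.853 3.842 0.26
vertex -1.311 3.856 -0.328
vertex -1.642 3.284 0.122
endloop
endfacet
facet normal -0.289 -0.331 0.898
outer loop
vertex -1.853 3.842 0.26
vertex -1.642 3.284 0.122
vertex 0.091 4.064 0.968
endloop
endfacet
facet normal -0.731 -0.108 -0.674
outer loop
vertex -1.642 3.284 0.122
vertex -1.311 3.856 -0.328
vertex -1.238 3.061 -0.28
endloop
endfacet
facet normal 0.099 -0.825 0.557
outer loop
vertex -1.642 3.284 0.122
vertex -1.238 3.061 -0.28
vertex 0.091 4.064 0.968
endloop
endfacet
facet normal -0.730 -0.108 -0.675
outer loop
vertex -1.238 3.061 -0.28
vertex -1.311 3.856 -0.328
vertex -0.876 3.304 -0.71
endloop
endfacet
facet normal 0.583 -0.812 0.032
outer loop
vertex -1.238 3.061 -0.28
vertex -0.876 3.304 -0.71
vertex 0.091 4.064 0.968
endloop
endfacet
facet normal -0.729 -0.107 -0.676
outer loop
vertex -0.876 3.304 -0.71
vertex -1.311 3.856 -0.328
vertex -0.768 3.871 -0.916
endloop
endfacet
facet normal 0.879 -0.302 -0.370
outer loop
vertex -0.876 3.304 -0.71
vertex -0.768 3.871 -0.916
vertex 0.091 4.064 0.968
endloop
endfacet
facet normal -0.255 -0.136 -0.957
outer loop
vertex 3.79 3.162 -0.278
vertex 3.117 3.462 -0.141
vertex 3.783 3.731 -0.357
endloop
endfacet
facet normal 0.988 0.033 0.149
outer loop
vertex 3.79 3.162 -0.278
vertex 3.783 3.731 -0.357
vertex 3.523 3.678 1.381
endloop
endfacet
facet normal -0.256 -0.136 -0.957
outer loop
vertex 3.783 3.731 -0.357
vertex 3.117 3.462 -0.141
vertex 3.385 4.142 -0.309
endloop
endfacet
facet normal 0.720 0.682 0.128
outer loop
vertex 3.783 3.731 -0.357
vertex 3.385 4.142 -0.309
vertex 3.523 3.678 1.381
endloop
endfacet
facet normal -0.255 -0.136 -0.957
outer loop
vertex 3.385 4.142 -0.309
vertex 3.117 3.462 -0.141
vertex 2.83 4.155 -0.163
endloop
endfacet
facet normal 0.090 0.962 0.257
outer loop
vertex 3.385 4.142 -0.309
vertex 2.83 4.155 -0.163
vertex 3.523 3.678 1.381
endloop
endfacet
facet normal -0.255 -0.136 -0.957
outer loop
vertex 2.83 4.155 -0.163
vertex 3.117 3.462 -0.141
vertex 2.443 3.762 -0.004
endloop
endfacet
facet normal -0.533 0.711 0.459
outer loop
vertex 2.83 4.155 -0.163
vertex 2.443 3.762 -0.004
vertex 3.523 3.678 1.381
endloop
endfacet
facet normal -0.255 -0.136 -0.957
outer loop
vertex 2.443 3.762 -0.004
vertex 3.117 3.462 -0.141
vertex 2.451 3.193 0.075
endloop
endfacet
facet normal -0.784 0.075 0.616
outer loop
vertex 2.443 3.762 -0.004
vertex 2.451 3.193 0.075
vertex 3.523 3.678 1.381
endloop
endfacet
facet normal -0.256 -0.135 -0.957
outer loop
vertex 2.451 3.193 0.075
vertex 3.117 3.462 -0.141
vertex 2.848 2.782 0.027
endloop
endfacet
facet normal -0.516 -0.573 0.637
outer loop
vertex 2.451 3.193 0.075
vertex 2.848 2.782 0.027
vertex 3.523 3.678 1.381
endloop
endfacet
facet normal -0.255 -0.136 -0.957
outer loop
vertex 2.848 2.782 0.027
vertex 3.117 3.462 -0.141
vertex 3.403 2.769 -0.119
endloop
endfacet
facet normal 0.114 -0.854 0.508
outer loop
vertex 2.848 2.782 0.027
vertex 3.403 2.769 -0.119
vertex 3.523 3.678 1.381
endloop
endfacet
facet normal -0.255 -0.136 -0.957
outer loop
vertex 3.403 2.769 -0.119
vertex 3.117 3.462 -0.141
vertex 3.79 3.162 -0.278
endloop
endfacet
facet normal 0.737 -0.602 0.306
outer loop
vertex 3.403 2.769 -0.119
vertex 3.79 3.162 -0.278
vertex 3.523 3.678 1.381
endloop
endfacet

endsolid


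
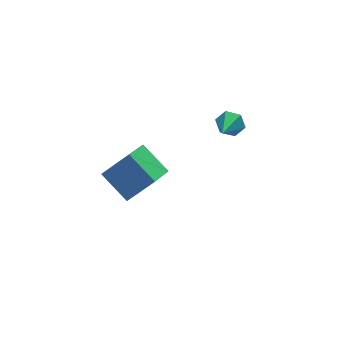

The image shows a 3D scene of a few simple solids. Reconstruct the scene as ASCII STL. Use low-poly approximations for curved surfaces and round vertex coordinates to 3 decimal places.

solid 
facet normal -0.672 0.193 -0.715
outer loop
vertex -4.691 -0.66 2.967
vertex -3.317 0.656 2.031
vertex -3.901 -2.332 1.775
endloop
endfacet
facet normal -0.648 -0.621 0.441
outer loop
vertex -2.423 -2.756 3.349
vertex -4.691 -0.66 2.967
vertex -3.901 -2.332 1.775
endloop
endfacet
facet normal -0.672 0.193 -0.715
outer loop
vertex -3.901 -2.332 1.775
vertex -3.317 0.656 2.031
vertex -2.527 -1.017 0.839
endloop
endfacet
facet normal 0.359 -0.760 -0.542
outer loop
vertex -2.527 -1.017 0.839
vertex -2.423 -2.756 3.349
vertex -3.901 -2.332 1.775
endloop
endfacet
facet normal -0.359 0.760 0.542
outer loop
vertex -4.691 -0.66 2.967
vertex -1.839 0.232 3.605
vertex -3.317 0.656 2.031
endloop
endfacet
facet normal -0.648 -0.621 0.442
outer loop
vertex -3.213 -1.083 4.541
vertex -4.691 -0.66 2.967
vertex -2.423 -2.756 3.349
endloop
endfacet
facet normal -0.359 0.760 0.541
outer loop
vertex -3.213 -1.083 4.541
vertex -1.839 0.232 3.605
vertex -4.691 -0.66 2.967
endloop
endfacet
facet normal 0.648 0.621 -0.441
outer loop
vertex -3.317 0.656 2.031
vertex -1.839 0.232 3.605
vertex -2.527 -1.017 0.839
endloop
endfacet
facet normal 0.359 -0.760 -0.542
outer loop
vertex -1.049 -1.44 2.413
vertex -2.423 -2.756 3.349
vertex -2.527 -1.017 0.839
endloop
endfacet
facet normal 0.648 0.621 -0.441
outer loop
vertex -2.527 -1.017 0.839
vertex -1.839 0.232 3.605
vertex -1.049 -1.44 2.413
endloop
endfacet
facet normal 0.672 -0.193 0.715
outer loop
vertex -1.049 -1.44 2.413
vertex -3.213 -1.083 4.541
vertex -2.423 -2.756 3.349
endloop
endfacet
facet normal 0.672 -0.193 0.715
outer loop
vertex -1.839 0.232 3.605
vertex -3.213 -1.083 4.541
vertex -1.049 -1.44 2.413
endloop
endfacet
facet normal 0.601 0.695 -0.395
outer loop
vertex 4.637 1.24 2.732
vertex 4.047 1.362 2.05
vertex 3.973 1.858 2.81
endloop
endfacet
facet normal 0.062 -0.059 0.996
outer loop
vertex 4.637 1.24 2.732
vertex 3.973 1.858 2.81
vertex 2.953 0.098 2.77
endloop
endfacet
facet normal 0.601 0.695 -0.395
outer loop
vertex 3.973 1.858 2.81
vertex 4.047 1.362 2.05
vertex 3.383 1.98 2.128
endloop
endfacet
facet normal -0.668 0.372 0.644
outer loop
vertex 3.973 1.858 2.81
vertex 3.383 1.98 2.128
vertex 2.953 0.098 2.77
endloop
endfacet
facet normal 0.600 0.695 -0.396
outer loop
vertex 3.383 1.98 2.128
vertex 4.047 1.362 2.05
vertex 3.456 1.484 1.368
endloop
endfacet
facet normal -0.969 0.155 -0.194
outer loop
vertex 3.383 1.98 2.128
vertex 3.456 1.484 1.368
vertex 2.953 0.098 2.77
endloop
endfacet
facet normal 0.600 0.695 -0.396
outer loop
vertex 3.456 1.484 1.368
vertex 4.047 1.362 2.05
vertex 4.12 0.867 1.291
endloop
endfacet
facet normal -0.539 -0.495 -0.682
outer loop
vertex 3.456 1.484 1.368
vertex 4.12 0.867 1.291
vertex 2.953 0.098 2.77
endloop
endfacet
facet normal 0.600 0.695 -0.396
outer loop
vertex 4.12 0.867 1.291
vertex 4.047 1.362 2.05
vertex 4.71 0.745 1.972
endloop
endfacet
facet normal 0.190 -0.924 -0.330
outer loop
vertex 4.12 0.867 1.291
vertex 4.71 0.745 1.972
vertex 2.953 0.098 2.77
endloop
endfacet
facet normal 0.600 0.695 -0.395
outer loop
vertex 4.71 0.745 1.972
vertex 4.047 1.362 2.05
vertex 4.637 1.24 2.732
endloop
endfacet
facet normal 0.491 -0.708 0.508
outer loop
vertex 4.71 0.745 1.972
vertex 4.637 1.24 2.732
vertex 2.953 0.098 2.77
endloop
endfacet
facet normal -0.386 0.336 0.859
outer loop
vertex -1.799 2.475 -1.299
vertex -2.483 2.123 -1.469
vertex -1.929 1.733 -1.067
endloop
endfacet
facet normal 0.316 0.232 0.920
outer loop
vertex -1.799 2.475 -1.299
vertex -1.929 1.733 -1.067
vertex -1.226 1.936 -1.36
endloop
endfacet
facet normal 0.643 0.634 0.430
outer loop
vertex -1.799 2.475 -1.299
vertex -1.226 1.936 -1.36
vertex -1.346 2.453 -1.944
endloop
endfacet
facet normal 0.141 0.988 0.065
outer loop
vertex -1.799 2.475 -1.299
vertex -1.346 2.453 -1.944
vertex -2.123 2.568 -2.011
endloop
endfacet
facet normal -0.496 0.803 0.330
outer loop
vertex -1.799 2.475 -1.299
vertex -2.123 2.568 -2.011
vertex -2.483 2.123 -1.469
endloop
endfacet
facet normal 0.451 -0.453 0.769
outer loop
vertex -1.226 1.936 -1.36
vertex -1.929 1.733 -1.067
vertex -1.557 1.252 -1.569
endloop
endfacet
facet normal -0.686 -0.283 0.670
outer loop
vertex -1.929 1.733 -1.067
vertex -2.483 2.123 -1.469
vertex -2.334 1.367 -1.636
endloop
endfacet
facet normal -0.862 0.473 -0.184
outer loop
vertex -2.483 2.123 -1.469
vertex -2.123 2.568 -2.011
vertex -2.454 1.884 -2.22
endloop
endfacet
facet normal 0.167 0.771 -0.615
outer loop
vertex -2.123 2.568 -2.011
vertex -1.346 2.453 -1.944
vertex -1.751 2.087 -2.513
endloop
endfacet
facet normal 0.980 0.199 -0.025
outer loop
vertex -1.346 2.453 -1.944
vertex -1.226 1.936 -1.36
vertex -1.197 1.697 -2.111
endloop
endfacet
facet normal -0.141 -0.988 -0.065
outer loop
vertex -1.881 1.345 -2.281
vertex -1.557 1.252 -1.569
vertex -2.334 1.367 -1.636
endloop
endfacet
facet normal -0.643 -0.634 -0.430
outer loop
vertex -1.881 1.345 -2.281
vertex -2.334 1.367 -1.636
vertex -2.454 1.884 -2.22
endloop
endfacet
facet normal -0.316 -0.232 -0.920
outer loop
vertex -1.881 1.345 -2.281
vertex -2.454 1.884 -2.22
vertex -1.751 2.087 -2.513
endloop
endfacet
facet normal 0.386 -0.336 -0.859
outer loop
vertex -1.881 1.345 -2.281
vertex -1.751 2.087 -2.513
vertex -1.197 1.697 -2.111
endloop
endfacet
facet normal 0.496 -0.803 -0.330
outer loop
vertex -1.881 1.345 -2.281
vertex -1.197 1.697 -2.111
vertex -1.557 1.252 -1.569
endloop
endfacet
facet normal -0.167 -0.771 0.615
outer loop
vertex -2.334 1.367 -1.636
vertex -1.557 1.252 -1.569
vertex -1.929 1.733 -1.067
endloop
endfacet
facet normal -0.980 -0.199 0.025
outer loop
vertex -2.454 1.884 -2.22
vertex -2.334 1.367 -1.636
vertex -2.483 2.123 -1.469
endloop
endfacet
facet normal -0.451 0.453 -0.769
outer loop
vertex -1.751 2.087 -2.513
vertex -2.454 1.884 -2.22
vertex -2.123 2.568 -2.011
endloop
endfacet
facet normal 0.686 0.283 -0.670
outer loop
vertex -1.197 1.697 -2.111
vertex -1.751 2.087 -2.513
vertex -1.346 2.453 -1.944
endloop
endfacet
facet normal 0.862 -0.473 0.184
outer loop
vertex -1.557 1.252 -1.569
vertex -1.197 1.697 -2.111
vertex -1.226 1.936 -1.36
endloop
endfacet

endsolid
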